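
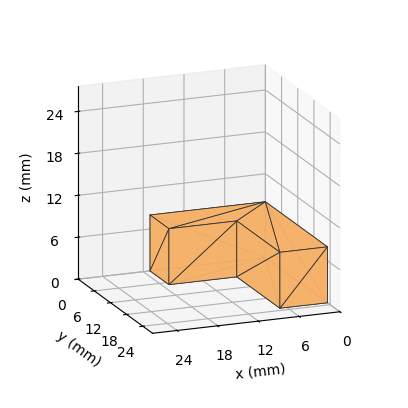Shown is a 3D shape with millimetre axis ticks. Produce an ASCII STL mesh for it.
Reading the render: the shape is an L-shaped prism: outer 17 × 23 mm, arm thicknesses ≈ 7 mm (horizontal) and 7 mm (vertical), extruded 8 mm in z (dimensions read to the nearest mm from the axis ticks). For the STL, each face is triangulated and given an outward normal.

solid part
  facet normal 0.0000 0.0000 -1.0000
    outer loop
      vertex 17.00 7.00 0.00
      vertex 17.00 0.00 0.00
      vertex 0.00 0.00 0.00
    endloop
  endfacet
  facet normal 0.0000 0.0000 -1.0000
    outer loop
      vertex 7.00 7.00 0.00
      vertex 17.00 7.00 0.00
      vertex 0.00 0.00 0.00
    endloop
  endfacet
  facet normal 0.0000 0.0000 -1.0000
    outer loop
      vertex 7.00 23.00 0.00
      vertex 7.00 7.00 0.00
      vertex 0.00 0.00 0.00
    endloop
  endfacet
  facet normal 0.0000 0.0000 -1.0000
    outer loop
      vertex 0.00 23.00 0.00
      vertex 7.00 23.00 0.00
      vertex 0.00 0.00 0.00
    endloop
  endfacet
  facet normal 0.0000 0.0000 1.0000
    outer loop
      vertex 0.00 0.00 8.00
      vertex 17.00 0.00 8.00
      vertex 17.00 7.00 8.00
    endloop
  endfacet
  facet normal 0.0000 0.0000 1.0000
    outer loop
      vertex 0.00 0.00 8.00
      vertex 17.00 7.00 8.00
      vertex 7.00 7.00 8.00
    endloop
  endfacet
  facet normal 0.0000 0.0000 1.0000
    outer loop
      vertex 0.00 0.00 8.00
      vertex 7.00 7.00 8.00
      vertex 7.00 23.00 8.00
    endloop
  endfacet
  facet normal 0.0000 0.0000 1.0000
    outer loop
      vertex 0.00 0.00 8.00
      vertex 7.00 23.00 8.00
      vertex 0.00 23.00 8.00
    endloop
  endfacet
  facet normal 0.0000 -1.0000 0.0000
    outer loop
      vertex 0.00 0.00 0.00
      vertex 17.00 0.00 0.00
      vertex 17.00 0.00 8.00
    endloop
  endfacet
  facet normal 0.0000 -1.0000 0.0000
    outer loop
      vertex 0.00 0.00 0.00
      vertex 17.00 0.00 8.00
      vertex 0.00 0.00 8.00
    endloop
  endfacet
  facet normal 1.0000 0.0000 0.0000
    outer loop
      vertex 17.00 0.00 0.00
      vertex 17.00 7.00 0.00
      vertex 17.00 7.00 8.00
    endloop
  endfacet
  facet normal 1.0000 0.0000 0.0000
    outer loop
      vertex 17.00 0.00 0.00
      vertex 17.00 7.00 8.00
      vertex 17.00 0.00 8.00
    endloop
  endfacet
  facet normal 0.0000 1.0000 0.0000
    outer loop
      vertex 17.00 7.00 0.00
      vertex 7.00 7.00 0.00
      vertex 7.00 7.00 8.00
    endloop
  endfacet
  facet normal 0.0000 1.0000 0.0000
    outer loop
      vertex 17.00 7.00 0.00
      vertex 7.00 7.00 8.00
      vertex 17.00 7.00 8.00
    endloop
  endfacet
  facet normal 1.0000 0.0000 0.0000
    outer loop
      vertex 7.00 7.00 0.00
      vertex 7.00 23.00 0.00
      vertex 7.00 23.00 8.00
    endloop
  endfacet
  facet normal 1.0000 0.0000 0.0000
    outer loop
      vertex 7.00 7.00 0.00
      vertex 7.00 23.00 8.00
      vertex 7.00 7.00 8.00
    endloop
  endfacet
  facet normal 0.0000 1.0000 0.0000
    outer loop
      vertex 7.00 23.00 0.00
      vertex 0.00 23.00 0.00
      vertex 0.00 23.00 8.00
    endloop
  endfacet
  facet normal 0.0000 1.0000 0.0000
    outer loop
      vertex 7.00 23.00 0.00
      vertex 0.00 23.00 8.00
      vertex 7.00 23.00 8.00
    endloop
  endfacet
  facet normal -1.0000 0.0000 0.0000
    outer loop
      vertex 0.00 23.00 0.00
      vertex 0.00 0.00 0.00
      vertex 0.00 0.00 8.00
    endloop
  endfacet
  facet normal -1.0000 0.0000 0.0000
    outer loop
      vertex 0.00 23.00 0.00
      vertex 0.00 0.00 8.00
      vertex 0.00 23.00 8.00
    endloop
  endfacet
endsolid part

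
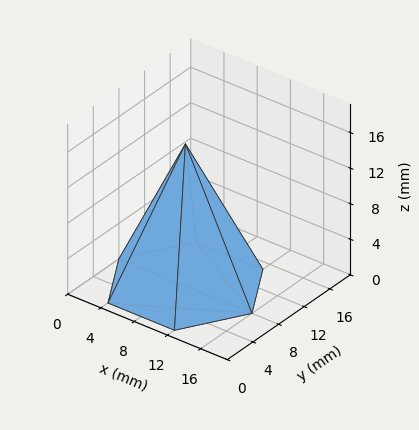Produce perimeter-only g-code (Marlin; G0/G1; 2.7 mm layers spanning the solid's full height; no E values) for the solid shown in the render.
Reading the render: the shape is a regular 6-sided pyramid, base circumscribed radius ≈ 8 mm, apex at z ≈ 16 mm (dimensions read to the nearest mm from the axis ticks). For the g-code, the solid's height is divided into equal slices at the stated Δz and each level perimeter traced with G1 moves after a G0 lift.

; perimeter-only toolpath
G21 ; units = mm
G90 ; absolute positioning
G28 ; home
; layer 1
G0 Z2.7
G0 X14.7 Y8.0
G1 X11.3 Y13.8
G1 X4.7 Y13.8
G1 X1.3 Y8.0
G1 X4.7 Y2.2
G1 X11.3 Y2.2
G1 X14.7 Y8.0
; layer 2
G0 Z5.3
G0 X13.3 Y8.0
G1 X10.7 Y12.6
G1 X5.3 Y12.6
G1 X2.7 Y8.0
G1 X5.3 Y3.4
G1 X10.7 Y3.4
G1 X13.3 Y8.0
; layer 3
G0 Z8.0
G0 X12.0 Y8.0
G1 X10.0 Y11.4
G1 X6.0 Y11.4
G1 X4.0 Y8.0
G1 X6.0 Y4.5
G1 X10.0 Y4.5
G1 X12.0 Y8.0
; layer 4
G0 Z10.7
G0 X10.7 Y8.0
G1 X9.3 Y10.3
G1 X6.7 Y10.3
G1 X5.3 Y8.0
G1 X6.7 Y5.7
G1 X9.3 Y5.7
G1 X10.7 Y8.0
; layer 5
G0 Z13.3
G0 X9.3 Y8.0
G1 X8.7 Y9.2
G1 X7.3 Y9.2
G1 X6.7 Y8.0
G1 X7.3 Y6.8
G1 X8.7 Y6.8
G1 X9.3 Y8.0
M2 ; end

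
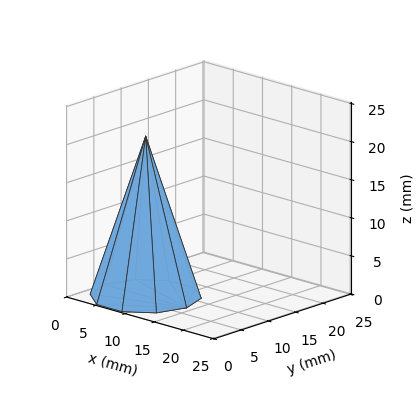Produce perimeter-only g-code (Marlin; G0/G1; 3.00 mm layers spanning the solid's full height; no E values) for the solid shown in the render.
Reading the render: the shape is a regular 10-sided pyramid, base circumscribed radius ≈ 7 mm, apex at z ≈ 21 mm (dimensions read to the nearest mm from the axis ticks). For the g-code, the solid's height is divided into equal slices at the stated Δz and each level perimeter traced with G1 moves after a G0 lift.

; perimeter-only toolpath
G21 ; units = mm
G90 ; absolute positioning
G28 ; home
; layer 1
G0 Z3.00
G0 X13.00 Y7.00
G1 X11.85 Y10.52
G1 X8.85 Y12.71
G1 X5.15 Y12.71
G1 X2.15 Y10.52
G1 X1.00 Y7.00
G1 X2.15 Y3.48
G1 X5.15 Y1.29
G1 X8.85 Y1.29
G1 X11.85 Y3.48
G1 X13.00 Y7.00
; layer 2
G0 Z6.00
G0 X12.00 Y7.00
G1 X11.04 Y9.94
G1 X8.54 Y11.76
G1 X5.46 Y11.76
G1 X2.96 Y9.94
G1 X2.00 Y7.00
G1 X2.96 Y4.06
G1 X5.46 Y2.24
G1 X8.54 Y2.24
G1 X11.04 Y4.06
G1 X12.00 Y7.00
; layer 3
G0 Z9.00
G0 X11.00 Y7.00
G1 X10.23 Y9.35
G1 X8.23 Y10.81
G1 X5.77 Y10.81
G1 X3.77 Y9.35
G1 X3.00 Y7.00
G1 X3.77 Y4.65
G1 X5.77 Y3.19
G1 X8.23 Y3.19
G1 X10.23 Y4.65
G1 X11.00 Y7.00
; layer 4
G0 Z12.00
G0 X10.00 Y7.00
G1 X9.43 Y8.76
G1 X7.93 Y9.85
G1 X6.07 Y9.85
G1 X4.57 Y8.76
G1 X4.00 Y7.00
G1 X4.57 Y5.24
G1 X6.07 Y4.15
G1 X7.93 Y4.15
G1 X9.43 Y5.24
G1 X10.00 Y7.00
; layer 5
G0 Z15.00
G0 X9.00 Y7.00
G1 X8.62 Y8.17
G1 X7.62 Y8.90
G1 X6.38 Y8.90
G1 X5.38 Y8.17
G1 X5.00 Y7.00
G1 X5.38 Y5.83
G1 X6.38 Y5.10
G1 X7.62 Y5.10
G1 X8.62 Y5.83
G1 X9.00 Y7.00
; layer 6
G0 Z18.00
G0 X8.00 Y7.00
G1 X7.81 Y7.59
G1 X7.31 Y7.95
G1 X6.69 Y7.95
G1 X6.19 Y7.59
G1 X6.00 Y7.00
G1 X6.19 Y6.41
G1 X6.69 Y6.05
G1 X7.31 Y6.05
G1 X7.81 Y6.41
G1 X8.00 Y7.00
M2 ; end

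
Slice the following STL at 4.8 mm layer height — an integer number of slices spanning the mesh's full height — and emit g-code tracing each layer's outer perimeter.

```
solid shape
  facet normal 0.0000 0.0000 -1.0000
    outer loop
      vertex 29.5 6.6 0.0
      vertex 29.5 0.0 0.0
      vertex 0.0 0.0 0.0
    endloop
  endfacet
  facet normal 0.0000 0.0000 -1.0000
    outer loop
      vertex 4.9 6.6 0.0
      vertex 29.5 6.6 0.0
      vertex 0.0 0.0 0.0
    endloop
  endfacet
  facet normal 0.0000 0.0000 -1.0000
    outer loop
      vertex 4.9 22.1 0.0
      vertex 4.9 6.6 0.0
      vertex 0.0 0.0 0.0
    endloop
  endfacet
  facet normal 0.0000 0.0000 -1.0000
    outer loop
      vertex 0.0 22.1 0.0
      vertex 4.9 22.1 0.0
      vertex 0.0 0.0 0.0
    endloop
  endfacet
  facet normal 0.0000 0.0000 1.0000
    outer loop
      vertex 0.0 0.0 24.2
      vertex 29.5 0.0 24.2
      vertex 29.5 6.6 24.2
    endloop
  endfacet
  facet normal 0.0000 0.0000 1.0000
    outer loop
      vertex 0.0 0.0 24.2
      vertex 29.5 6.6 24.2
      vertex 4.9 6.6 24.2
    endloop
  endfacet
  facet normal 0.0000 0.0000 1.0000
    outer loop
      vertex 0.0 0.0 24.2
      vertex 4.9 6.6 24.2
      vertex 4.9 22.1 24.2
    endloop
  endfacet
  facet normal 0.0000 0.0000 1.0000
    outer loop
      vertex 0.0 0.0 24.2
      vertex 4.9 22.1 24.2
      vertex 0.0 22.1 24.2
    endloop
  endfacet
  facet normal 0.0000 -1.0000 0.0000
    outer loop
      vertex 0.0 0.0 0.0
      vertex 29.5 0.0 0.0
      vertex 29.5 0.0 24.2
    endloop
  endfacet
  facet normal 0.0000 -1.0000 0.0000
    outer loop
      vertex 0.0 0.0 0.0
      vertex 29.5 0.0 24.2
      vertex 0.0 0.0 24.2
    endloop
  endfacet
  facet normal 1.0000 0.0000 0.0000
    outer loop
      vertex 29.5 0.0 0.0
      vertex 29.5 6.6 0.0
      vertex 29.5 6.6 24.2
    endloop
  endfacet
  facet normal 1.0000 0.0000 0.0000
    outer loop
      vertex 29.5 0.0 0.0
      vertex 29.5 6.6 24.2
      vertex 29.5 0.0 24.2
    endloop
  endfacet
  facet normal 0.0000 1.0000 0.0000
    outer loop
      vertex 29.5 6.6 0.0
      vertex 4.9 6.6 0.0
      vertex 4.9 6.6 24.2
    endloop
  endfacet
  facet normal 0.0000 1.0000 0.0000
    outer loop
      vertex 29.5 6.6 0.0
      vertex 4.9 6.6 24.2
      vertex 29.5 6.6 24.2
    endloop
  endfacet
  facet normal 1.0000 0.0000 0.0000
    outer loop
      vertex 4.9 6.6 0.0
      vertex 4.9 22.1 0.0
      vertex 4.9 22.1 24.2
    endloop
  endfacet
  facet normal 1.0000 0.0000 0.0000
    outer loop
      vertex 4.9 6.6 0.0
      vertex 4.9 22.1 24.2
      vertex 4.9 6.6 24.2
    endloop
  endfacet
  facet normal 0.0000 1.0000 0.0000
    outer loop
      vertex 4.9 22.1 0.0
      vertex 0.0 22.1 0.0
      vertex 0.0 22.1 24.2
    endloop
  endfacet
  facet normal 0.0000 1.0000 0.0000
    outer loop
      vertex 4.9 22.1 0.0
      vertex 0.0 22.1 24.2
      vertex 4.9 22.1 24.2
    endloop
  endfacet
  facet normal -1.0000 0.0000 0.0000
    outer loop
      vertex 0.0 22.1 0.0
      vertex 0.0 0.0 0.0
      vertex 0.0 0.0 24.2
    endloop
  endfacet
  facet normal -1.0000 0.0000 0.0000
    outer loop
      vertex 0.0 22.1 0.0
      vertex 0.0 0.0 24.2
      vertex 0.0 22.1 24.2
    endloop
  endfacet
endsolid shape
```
; perimeter-only toolpath
G21 ; units = mm
G90 ; absolute positioning
G28 ; home
; layer 1
G0 Z4.8
G0 X0.0 Y0.0
G1 X29.5 Y0.0
G1 X29.5 Y6.6
G1 X4.9 Y6.6
G1 X4.9 Y22.1
G1 X0.0 Y22.1
G1 X0.0 Y0.0
; layer 2
G0 Z9.7
G0 X0.0 Y0.0
G1 X29.5 Y0.0
G1 X29.5 Y6.6
G1 X4.9 Y6.6
G1 X4.9 Y22.1
G1 X0.0 Y22.1
G1 X0.0 Y0.0
; layer 3
G0 Z14.5
G0 X0.0 Y0.0
G1 X29.5 Y0.0
G1 X29.5 Y6.6
G1 X4.9 Y6.6
G1 X4.9 Y22.1
G1 X0.0 Y22.1
G1 X0.0 Y0.0
; layer 4
G0 Z19.4
G0 X0.0 Y0.0
G1 X29.5 Y0.0
G1 X29.5 Y6.6
G1 X4.9 Y6.6
G1 X4.9 Y22.1
G1 X0.0 Y22.1
G1 X0.0 Y0.0
; layer 5
G0 Z24.2
G0 X0.0 Y0.0
G1 X29.5 Y0.0
G1 X29.5 Y6.6
G1 X4.9 Y6.6
G1 X4.9 Y22.1
G1 X0.0 Y22.1
G1 X0.0 Y0.0
M2 ; end

The solid is an L-shaped prism: outer 29.5 × 22.1 mm, arm thicknesses ≈ 6.6 mm (horizontal) and 4.9 mm (vertical), extruded 24.2 mm in z. Slicing at Δz = 4.8 mm — 5 equal slices spanning the solid's height, so layer i sits at z = i·h/5 — gives 5 non-empty perimeters. Each is a 6-segment closed polygon; G0 lifts to the layer z and rapids to the start vertex, then G1 traces the edges.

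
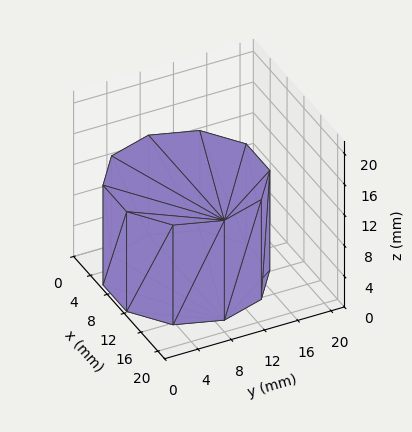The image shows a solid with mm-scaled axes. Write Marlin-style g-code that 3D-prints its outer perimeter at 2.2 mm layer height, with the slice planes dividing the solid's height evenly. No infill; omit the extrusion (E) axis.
Reading the render: the shape is a regular 10-sided prism (a cylinder approximated with 10 flat sides), circumscribed radius ≈ 9 mm, height ≈ 13 mm (dimensions read to the nearest mm from the axis ticks). For the g-code, the solid's height is divided into equal slices at the stated Δz and each level perimeter traced with G1 moves after a G0 lift.

; perimeter-only toolpath
G21 ; units = mm
G90 ; absolute positioning
G28 ; home
; layer 1
G0 Z2.2
G0 X18.0 Y9.0
G1 X16.3 Y14.3
G1 X11.8 Y17.6
G1 X6.2 Y17.6
G1 X1.7 Y14.3
G1 X0.0 Y9.0
G1 X1.7 Y3.7
G1 X6.2 Y0.4
G1 X11.8 Y0.4
G1 X16.3 Y3.7
G1 X18.0 Y9.0
; layer 2
G0 Z4.3
G0 X18.0 Y9.0
G1 X16.3 Y14.3
G1 X11.8 Y17.6
G1 X6.2 Y17.6
G1 X1.7 Y14.3
G1 X0.0 Y9.0
G1 X1.7 Y3.7
G1 X6.2 Y0.4
G1 X11.8 Y0.4
G1 X16.3 Y3.7
G1 X18.0 Y9.0
; layer 3
G0 Z6.5
G0 X18.0 Y9.0
G1 X16.3 Y14.3
G1 X11.8 Y17.6
G1 X6.2 Y17.6
G1 X1.7 Y14.3
G1 X0.0 Y9.0
G1 X1.7 Y3.7
G1 X6.2 Y0.4
G1 X11.8 Y0.4
G1 X16.3 Y3.7
G1 X18.0 Y9.0
; layer 4
G0 Z8.7
G0 X18.0 Y9.0
G1 X16.3 Y14.3
G1 X11.8 Y17.6
G1 X6.2 Y17.6
G1 X1.7 Y14.3
G1 X0.0 Y9.0
G1 X1.7 Y3.7
G1 X6.2 Y0.4
G1 X11.8 Y0.4
G1 X16.3 Y3.7
G1 X18.0 Y9.0
; layer 5
G0 Z10.8
G0 X18.0 Y9.0
G1 X16.3 Y14.3
G1 X11.8 Y17.6
G1 X6.2 Y17.6
G1 X1.7 Y14.3
G1 X0.0 Y9.0
G1 X1.7 Y3.7
G1 X6.2 Y0.4
G1 X11.8 Y0.4
G1 X16.3 Y3.7
G1 X18.0 Y9.0
; layer 6
G0 Z13.0
G0 X18.0 Y9.0
G1 X16.3 Y14.3
G1 X11.8 Y17.6
G1 X6.2 Y17.6
G1 X1.7 Y14.3
G1 X0.0 Y9.0
G1 X1.7 Y3.7
G1 X6.2 Y0.4
G1 X11.8 Y0.4
G1 X16.3 Y3.7
G1 X18.0 Y9.0
M2 ; end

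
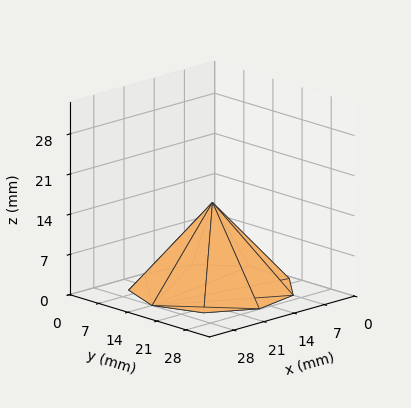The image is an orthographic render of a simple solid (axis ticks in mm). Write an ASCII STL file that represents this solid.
Reading the render: the shape is a regular 9-sided pyramid, base circumscribed radius ≈ 14 mm, apex at z ≈ 15 mm (dimensions read to the nearest mm from the axis ticks). For the STL, each face is triangulated and given an outward normal.

solid part
  facet normal 0.0000 0.0000 -1.0000
    outer loop
      vertex 16.431 27.787 0.000
      vertex 24.725 22.999 0.000
      vertex 28.000 14.000 0.000
    endloop
  endfacet
  facet normal 0.0000 0.0000 -1.0000
    outer loop
      vertex 7.000 26.124 0.000
      vertex 16.431 27.787 0.000
      vertex 28.000 14.000 0.000
    endloop
  endfacet
  facet normal 0.0000 0.0000 -1.0000
    outer loop
      vertex 0.844 18.788 0.000
      vertex 7.000 26.124 0.000
      vertex 28.000 14.000 0.000
    endloop
  endfacet
  facet normal 0.0000 0.0000 -1.0000
    outer loop
      vertex 0.844 9.212 0.000
      vertex 0.844 18.788 0.000
      vertex 28.000 14.000 0.000
    endloop
  endfacet
  facet normal 0.0000 0.0000 -1.0000
    outer loop
      vertex 7.000 1.876 0.000
      vertex 0.844 9.212 0.000
      vertex 28.000 14.000 0.000
    endloop
  endfacet
  facet normal 0.0000 0.0000 -1.0000
    outer loop
      vertex 16.431 0.213 0.000
      vertex 7.000 1.876 0.000
      vertex 28.000 14.000 0.000
    endloop
  endfacet
  facet normal 0.0000 0.0000 -1.0000
    outer loop
      vertex 24.725 5.001 0.000
      vertex 16.431 0.213 0.000
      vertex 28.000 14.000 0.000
    endloop
  endfacet
  facet normal 0.7065 0.2571 0.6594
    outer loop
      vertex 28.000 14.000 0.000
      vertex 24.725 22.999 0.000
      vertex 14.000 14.000 15.000
    endloop
  endfacet
  facet normal 0.3759 0.6511 0.6594
    outer loop
      vertex 24.725 22.999 0.000
      vertex 16.431 27.787 0.000
      vertex 14.000 14.000 15.000
    endloop
  endfacet
  facet normal -0.1306 0.7404 0.6594
    outer loop
      vertex 16.431 27.787 0.000
      vertex 7.000 26.124 0.000
      vertex 14.000 14.000 15.000
    endloop
  endfacet
  facet normal -0.5759 0.4833 0.6594
    outer loop
      vertex 7.000 26.124 0.000
      vertex 0.844 18.788 0.000
      vertex 14.000 14.000 15.000
    endloop
  endfacet
  facet normal -0.7518 0.0000 0.6594
    outer loop
      vertex 0.844 18.788 0.000
      vertex 0.844 9.212 0.000
      vertex 14.000 14.000 15.000
    endloop
  endfacet
  facet normal -0.5759 -0.4833 0.6594
    outer loop
      vertex 0.844 9.212 0.000
      vertex 7.000 1.876 0.000
      vertex 14.000 14.000 15.000
    endloop
  endfacet
  facet normal -0.1306 -0.7404 0.6594
    outer loop
      vertex 7.000 1.876 0.000
      vertex 16.431 0.213 0.000
      vertex 14.000 14.000 15.000
    endloop
  endfacet
  facet normal 0.3759 -0.6511 0.6594
    outer loop
      vertex 16.431 0.213 0.000
      vertex 24.725 5.001 0.000
      vertex 14.000 14.000 15.000
    endloop
  endfacet
  facet normal 0.7065 -0.2571 0.6594
    outer loop
      vertex 24.725 5.001 0.000
      vertex 28.000 14.000 0.000
      vertex 14.000 14.000 15.000
    endloop
  endfacet
endsolid part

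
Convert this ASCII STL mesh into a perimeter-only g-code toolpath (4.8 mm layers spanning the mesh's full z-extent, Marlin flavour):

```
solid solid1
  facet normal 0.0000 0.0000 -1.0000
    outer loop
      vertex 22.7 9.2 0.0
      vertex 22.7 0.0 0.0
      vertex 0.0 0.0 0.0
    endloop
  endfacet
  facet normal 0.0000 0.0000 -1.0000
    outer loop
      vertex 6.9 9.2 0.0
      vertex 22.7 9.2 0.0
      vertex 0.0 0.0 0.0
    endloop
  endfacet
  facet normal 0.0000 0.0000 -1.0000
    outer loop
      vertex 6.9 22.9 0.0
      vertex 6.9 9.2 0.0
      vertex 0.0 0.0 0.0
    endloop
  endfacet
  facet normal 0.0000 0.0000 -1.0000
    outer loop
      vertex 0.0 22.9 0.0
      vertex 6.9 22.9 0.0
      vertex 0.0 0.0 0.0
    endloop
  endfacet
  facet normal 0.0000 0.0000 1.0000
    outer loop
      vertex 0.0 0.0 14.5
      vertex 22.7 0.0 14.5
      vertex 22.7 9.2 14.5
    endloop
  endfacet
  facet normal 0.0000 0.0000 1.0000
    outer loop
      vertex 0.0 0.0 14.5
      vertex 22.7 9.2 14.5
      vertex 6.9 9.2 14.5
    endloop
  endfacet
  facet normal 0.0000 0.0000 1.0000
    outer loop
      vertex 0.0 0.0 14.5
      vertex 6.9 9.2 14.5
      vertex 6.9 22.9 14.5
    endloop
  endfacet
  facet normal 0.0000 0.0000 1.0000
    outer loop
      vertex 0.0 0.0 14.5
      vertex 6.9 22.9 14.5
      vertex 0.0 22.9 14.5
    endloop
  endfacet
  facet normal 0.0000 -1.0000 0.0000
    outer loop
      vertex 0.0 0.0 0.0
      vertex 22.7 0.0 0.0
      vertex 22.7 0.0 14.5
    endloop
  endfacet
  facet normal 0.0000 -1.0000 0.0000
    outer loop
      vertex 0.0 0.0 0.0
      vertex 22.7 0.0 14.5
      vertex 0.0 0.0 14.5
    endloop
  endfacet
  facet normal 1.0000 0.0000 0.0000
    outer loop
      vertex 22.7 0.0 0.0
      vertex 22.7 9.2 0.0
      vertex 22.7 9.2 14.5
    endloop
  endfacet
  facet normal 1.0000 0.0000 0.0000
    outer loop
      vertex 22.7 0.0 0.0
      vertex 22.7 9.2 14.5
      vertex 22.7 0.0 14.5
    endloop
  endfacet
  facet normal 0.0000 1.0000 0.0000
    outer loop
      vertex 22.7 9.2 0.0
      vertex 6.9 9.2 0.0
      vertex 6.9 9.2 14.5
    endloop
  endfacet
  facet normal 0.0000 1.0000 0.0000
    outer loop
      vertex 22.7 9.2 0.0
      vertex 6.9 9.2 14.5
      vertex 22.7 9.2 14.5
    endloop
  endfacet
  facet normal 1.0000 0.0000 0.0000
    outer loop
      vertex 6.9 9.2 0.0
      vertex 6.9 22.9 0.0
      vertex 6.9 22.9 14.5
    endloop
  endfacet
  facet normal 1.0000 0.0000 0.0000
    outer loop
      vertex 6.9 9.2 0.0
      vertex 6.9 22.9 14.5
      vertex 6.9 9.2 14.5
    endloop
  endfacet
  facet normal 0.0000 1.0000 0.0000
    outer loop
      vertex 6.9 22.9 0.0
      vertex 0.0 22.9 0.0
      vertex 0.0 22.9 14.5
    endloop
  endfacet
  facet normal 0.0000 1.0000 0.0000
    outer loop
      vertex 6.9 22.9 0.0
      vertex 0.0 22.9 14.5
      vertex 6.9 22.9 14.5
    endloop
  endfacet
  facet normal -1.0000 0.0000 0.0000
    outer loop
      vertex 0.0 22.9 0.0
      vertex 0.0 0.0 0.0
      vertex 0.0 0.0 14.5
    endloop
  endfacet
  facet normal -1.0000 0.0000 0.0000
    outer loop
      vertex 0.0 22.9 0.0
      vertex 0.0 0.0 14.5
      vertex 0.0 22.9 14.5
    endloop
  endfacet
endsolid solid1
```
; perimeter-only toolpath
G21 ; units = mm
G90 ; absolute positioning
G28 ; home
; layer 1
G0 Z4.8
G0 X0.0 Y0.0
G1 X22.7 Y0.0
G1 X22.7 Y9.2
G1 X6.9 Y9.2
G1 X6.9 Y22.9
G1 X0.0 Y22.9
G1 X0.0 Y0.0
; layer 2
G0 Z9.7
G0 X0.0 Y0.0
G1 X22.7 Y0.0
G1 X22.7 Y9.2
G1 X6.9 Y9.2
G1 X6.9 Y22.9
G1 X0.0 Y22.9
G1 X0.0 Y0.0
; layer 3
G0 Z14.5
G0 X0.0 Y0.0
G1 X22.7 Y0.0
G1 X22.7 Y9.2
G1 X6.9 Y9.2
G1 X6.9 Y22.9
G1 X0.0 Y22.9
G1 X0.0 Y0.0
M2 ; end

The solid is an L-shaped prism: outer 22.7 × 22.9 mm, arm thicknesses ≈ 9.2 mm (horizontal) and 6.9 mm (vertical), extruded 14.5 mm in z. Slicing at Δz = 4.8 mm — 3 equal slices spanning the solid's height, so layer i sits at z = i·h/3 — gives 3 non-empty perimeters. Each is a 6-segment closed polygon; G0 lifts to the layer z and rapids to the start vertex, then G1 traces the edges.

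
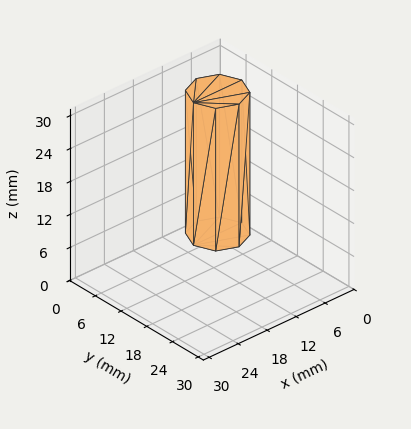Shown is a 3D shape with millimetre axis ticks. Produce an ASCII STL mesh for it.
Reading the render: the shape is a regular 8-sided prism (a cylinder approximated with 8 flat sides), circumscribed radius ≈ 5 mm, height ≈ 26 mm (dimensions read to the nearest mm from the axis ticks). For the STL, each face is triangulated and given an outward normal.

solid part
  facet normal 0.0000 0.0000 -1.0000
    outer loop
      vertex 5.000 10.000 0.000
      vertex 8.536 8.536 0.000
      vertex 10.000 5.000 0.000
    endloop
  endfacet
  facet normal 0.0000 0.0000 -1.0000
    outer loop
      vertex 1.464 8.536 0.000
      vertex 5.000 10.000 0.000
      vertex 10.000 5.000 0.000
    endloop
  endfacet
  facet normal 0.0000 0.0000 -1.0000
    outer loop
      vertex 0.000 5.000 0.000
      vertex 1.464 8.536 0.000
      vertex 10.000 5.000 0.000
    endloop
  endfacet
  facet normal 0.0000 0.0000 -1.0000
    outer loop
      vertex 1.464 1.464 0.000
      vertex 0.000 5.000 0.000
      vertex 10.000 5.000 0.000
    endloop
  endfacet
  facet normal 0.0000 0.0000 -1.0000
    outer loop
      vertex 5.000 0.000 0.000
      vertex 1.464 1.464 0.000
      vertex 10.000 5.000 0.000
    endloop
  endfacet
  facet normal 0.0000 0.0000 -1.0000
    outer loop
      vertex 8.536 1.464 0.000
      vertex 5.000 0.000 0.000
      vertex 10.000 5.000 0.000
    endloop
  endfacet
  facet normal 0.0000 0.0000 1.0000
    outer loop
      vertex 10.000 5.000 26.000
      vertex 8.536 8.536 26.000
      vertex 5.000 10.000 26.000
    endloop
  endfacet
  facet normal 0.0000 0.0000 1.0000
    outer loop
      vertex 10.000 5.000 26.000
      vertex 5.000 10.000 26.000
      vertex 1.464 8.536 26.000
    endloop
  endfacet
  facet normal 0.0000 0.0000 1.0000
    outer loop
      vertex 10.000 5.000 26.000
      vertex 1.464 8.536 26.000
      vertex 0.000 5.000 26.000
    endloop
  endfacet
  facet normal 0.0000 0.0000 1.0000
    outer loop
      vertex 10.000 5.000 26.000
      vertex 0.000 5.000 26.000
      vertex 1.464 1.464 26.000
    endloop
  endfacet
  facet normal 0.0000 0.0000 1.0000
    outer loop
      vertex 10.000 5.000 26.000
      vertex 1.464 1.464 26.000
      vertex 5.000 0.000 26.000
    endloop
  endfacet
  facet normal 0.0000 0.0000 1.0000
    outer loop
      vertex 10.000 5.000 26.000
      vertex 5.000 0.000 26.000
      vertex 8.536 1.464 26.000
    endloop
  endfacet
  facet normal 0.9239 0.3825 0.0000
    outer loop
      vertex 10.000 5.000 0.000
      vertex 8.536 8.536 0.000
      vertex 8.536 8.536 26.000
    endloop
  endfacet
  facet normal 0.9239 0.3825 0.0000
    outer loop
      vertex 10.000 5.000 0.000
      vertex 8.536 8.536 26.000
      vertex 10.000 5.000 26.000
    endloop
  endfacet
  facet normal 0.3825 0.9239 0.0000
    outer loop
      vertex 8.536 8.536 0.000
      vertex 5.000 10.000 0.000
      vertex 5.000 10.000 26.000
    endloop
  endfacet
  facet normal 0.3825 0.9239 0.0000
    outer loop
      vertex 8.536 8.536 0.000
      vertex 5.000 10.000 26.000
      vertex 8.536 8.536 26.000
    endloop
  endfacet
  facet normal -0.3825 0.9239 0.0000
    outer loop
      vertex 5.000 10.000 0.000
      vertex 1.464 8.536 0.000
      vertex 1.464 8.536 26.000
    endloop
  endfacet
  facet normal -0.3825 0.9239 0.0000
    outer loop
      vertex 5.000 10.000 0.000
      vertex 1.464 8.536 26.000
      vertex 5.000 10.000 26.000
    endloop
  endfacet
  facet normal -0.9239 0.3825 0.0000
    outer loop
      vertex 1.464 8.536 0.000
      vertex 0.000 5.000 0.000
      vertex 0.000 5.000 26.000
    endloop
  endfacet
  facet normal -0.9239 0.3825 0.0000
    outer loop
      vertex 1.464 8.536 0.000
      vertex 0.000 5.000 26.000
      vertex 1.464 8.536 26.000
    endloop
  endfacet
  facet normal -0.9239 -0.3825 0.0000
    outer loop
      vertex 0.000 5.000 0.000
      vertex 1.464 1.464 0.000
      vertex 1.464 1.464 26.000
    endloop
  endfacet
  facet normal -0.9239 -0.3825 0.0000
    outer loop
      vertex 0.000 5.000 0.000
      vertex 1.464 1.464 26.000
      vertex 0.000 5.000 26.000
    endloop
  endfacet
  facet normal -0.3825 -0.9239 0.0000
    outer loop
      vertex 1.464 1.464 0.000
      vertex 5.000 0.000 0.000
      vertex 5.000 0.000 26.000
    endloop
  endfacet
  facet normal -0.3825 -0.9239 0.0000
    outer loop
      vertex 1.464 1.464 0.000
      vertex 5.000 0.000 26.000
      vertex 1.464 1.464 26.000
    endloop
  endfacet
  facet normal 0.3825 -0.9239 0.0000
    outer loop
      vertex 5.000 0.000 0.000
      vertex 8.536 1.464 0.000
      vertex 8.536 1.464 26.000
    endloop
  endfacet
  facet normal 0.3825 -0.9239 0.0000
    outer loop
      vertex 5.000 0.000 0.000
      vertex 8.536 1.464 26.000
      vertex 5.000 0.000 26.000
    endloop
  endfacet
  facet normal 0.9239 -0.3825 0.0000
    outer loop
      vertex 8.536 1.464 0.000
      vertex 10.000 5.000 0.000
      vertex 10.000 5.000 26.000
    endloop
  endfacet
  facet normal 0.9239 -0.3825 0.0000
    outer loop
      vertex 8.536 1.464 0.000
      vertex 10.000 5.000 26.000
      vertex 8.536 1.464 26.000
    endloop
  endfacet
endsolid part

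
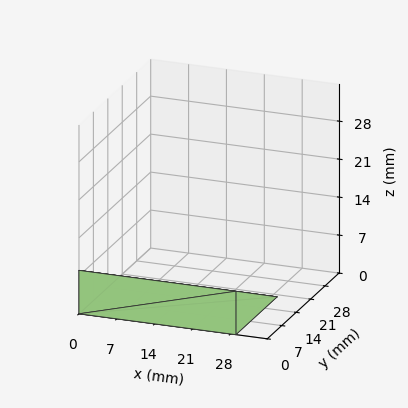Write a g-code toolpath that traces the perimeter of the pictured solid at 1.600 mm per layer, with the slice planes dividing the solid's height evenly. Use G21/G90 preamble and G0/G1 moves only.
Reading the render: the shape is a wedge (ramp): 29 × 20 mm base, rising to 8 mm along the y=0 edge and sloping linearly to z=0 at y=20 (dimensions read to the nearest mm from the axis ticks). For the g-code, the solid's height is divided into equal slices at the stated Δz and each level perimeter traced with G1 moves after a G0 lift.

; perimeter-only toolpath
G21 ; units = mm
G90 ; absolute positioning
G28 ; home
; layer 1
G0 Z1.600
G0 X0.000 Y0.000
G1 X29.000 Y0.000
G1 X29.000 Y16.000
G1 X0.000 Y16.000
G1 X0.000 Y0.000
; layer 2
G0 Z3.200
G0 X0.000 Y0.000
G1 X29.000 Y0.000
G1 X29.000 Y12.000
G1 X0.000 Y12.000
G1 X0.000 Y0.000
; layer 3
G0 Z4.800
G0 X0.000 Y0.000
G1 X29.000 Y0.000
G1 X29.000 Y8.000
G1 X0.000 Y8.000
G1 X0.000 Y0.000
; layer 4
G0 Z6.400
G0 X0.000 Y0.000
G1 X29.000 Y0.000
G1 X29.000 Y4.000
G1 X0.000 Y4.000
G1 X0.000 Y0.000
M2 ; end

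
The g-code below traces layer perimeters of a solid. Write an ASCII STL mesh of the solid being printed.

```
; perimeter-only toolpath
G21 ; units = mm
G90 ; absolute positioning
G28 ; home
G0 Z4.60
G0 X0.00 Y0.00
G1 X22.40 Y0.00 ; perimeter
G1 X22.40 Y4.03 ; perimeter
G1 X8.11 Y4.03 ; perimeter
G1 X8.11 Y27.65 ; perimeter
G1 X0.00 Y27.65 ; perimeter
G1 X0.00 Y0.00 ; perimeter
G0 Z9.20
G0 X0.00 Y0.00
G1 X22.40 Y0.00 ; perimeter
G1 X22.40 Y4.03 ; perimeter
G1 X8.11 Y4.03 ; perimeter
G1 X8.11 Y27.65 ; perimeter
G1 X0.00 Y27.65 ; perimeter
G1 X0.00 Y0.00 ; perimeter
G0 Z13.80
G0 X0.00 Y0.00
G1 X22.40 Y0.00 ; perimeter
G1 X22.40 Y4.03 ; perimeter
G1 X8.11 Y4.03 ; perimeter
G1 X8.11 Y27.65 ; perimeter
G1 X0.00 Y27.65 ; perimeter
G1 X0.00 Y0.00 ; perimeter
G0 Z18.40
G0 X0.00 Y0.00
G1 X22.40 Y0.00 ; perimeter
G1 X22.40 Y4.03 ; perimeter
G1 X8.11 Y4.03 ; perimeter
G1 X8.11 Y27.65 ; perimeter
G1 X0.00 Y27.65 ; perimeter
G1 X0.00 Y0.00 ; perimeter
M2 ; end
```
solid part
  facet normal 0.0000 0.0000 -1.0000
    outer loop
      vertex 22.40 4.03 0.00
      vertex 22.40 0.00 0.00
      vertex 0.00 0.00 0.00
    endloop
  endfacet
  facet normal 0.0000 0.0000 -1.0000
    outer loop
      vertex 8.11 4.03 0.00
      vertex 22.40 4.03 0.00
      vertex 0.00 0.00 0.00
    endloop
  endfacet
  facet normal 0.0000 0.0000 -1.0000
    outer loop
      vertex 8.11 27.65 0.00
      vertex 8.11 4.03 0.00
      vertex 0.00 0.00 0.00
    endloop
  endfacet
  facet normal 0.0000 0.0000 -1.0000
    outer loop
      vertex 0.00 27.65 0.00
      vertex 8.11 27.65 0.00
      vertex 0.00 0.00 0.00
    endloop
  endfacet
  facet normal 0.0000 0.0000 1.0000
    outer loop
      vertex 0.00 0.00 18.40
      vertex 22.40 0.00 18.40
      vertex 22.40 4.03 18.40
    endloop
  endfacet
  facet normal 0.0000 0.0000 1.0000
    outer loop
      vertex 0.00 0.00 18.40
      vertex 22.40 4.03 18.40
      vertex 8.11 4.03 18.40
    endloop
  endfacet
  facet normal 0.0000 0.0000 1.0000
    outer loop
      vertex 0.00 0.00 18.40
      vertex 8.11 4.03 18.40
      vertex 8.11 27.65 18.40
    endloop
  endfacet
  facet normal 0.0000 0.0000 1.0000
    outer loop
      vertex 0.00 0.00 18.40
      vertex 8.11 27.65 18.40
      vertex 0.00 27.65 18.40
    endloop
  endfacet
  facet normal 0.0000 -1.0000 0.0000
    outer loop
      vertex 0.00 0.00 0.00
      vertex 22.40 0.00 0.00
      vertex 22.40 0.00 18.40
    endloop
  endfacet
  facet normal 0.0000 -1.0000 0.0000
    outer loop
      vertex 0.00 0.00 0.00
      vertex 22.40 0.00 18.40
      vertex 0.00 0.00 18.40
    endloop
  endfacet
  facet normal 1.0000 0.0000 0.0000
    outer loop
      vertex 22.40 0.00 0.00
      vertex 22.40 4.03 0.00
      vertex 22.40 4.03 18.40
    endloop
  endfacet
  facet normal 1.0000 0.0000 0.0000
    outer loop
      vertex 22.40 0.00 0.00
      vertex 22.40 4.03 18.40
      vertex 22.40 0.00 18.40
    endloop
  endfacet
  facet normal 0.0000 1.0000 0.0000
    outer loop
      vertex 22.40 4.03 0.00
      vertex 8.11 4.03 0.00
      vertex 8.11 4.03 18.40
    endloop
  endfacet
  facet normal 0.0000 1.0000 0.0000
    outer loop
      vertex 22.40 4.03 0.00
      vertex 8.11 4.03 18.40
      vertex 22.40 4.03 18.40
    endloop
  endfacet
  facet normal 1.0000 0.0000 0.0000
    outer loop
      vertex 8.11 4.03 0.00
      vertex 8.11 27.65 0.00
      vertex 8.11 27.65 18.40
    endloop
  endfacet
  facet normal 1.0000 0.0000 0.0000
    outer loop
      vertex 8.11 4.03 0.00
      vertex 8.11 27.65 18.40
      vertex 8.11 4.03 18.40
    endloop
  endfacet
  facet normal 0.0000 1.0000 0.0000
    outer loop
      vertex 8.11 27.65 0.00
      vertex 0.00 27.65 0.00
      vertex 0.00 27.65 18.40
    endloop
  endfacet
  facet normal 0.0000 1.0000 0.0000
    outer loop
      vertex 8.11 27.65 0.00
      vertex 0.00 27.65 18.40
      vertex 8.11 27.65 18.40
    endloop
  endfacet
  facet normal -1.0000 0.0000 0.0000
    outer loop
      vertex 0.00 27.65 0.00
      vertex 0.00 0.00 0.00
      vertex 0.00 0.00 18.40
    endloop
  endfacet
  facet normal -1.0000 0.0000 0.0000
    outer loop
      vertex 0.00 27.65 0.00
      vertex 0.00 0.00 18.40
      vertex 0.00 27.65 18.40
    endloop
  endfacet
endsolid part

The G0 Z moves step by Δz≈4.60 mm. Every layer's G1 loop is the same polygon, so the solid is a straight extrusion of it from z=0 to z≈18.4. Closing with flat bottom and top caps and triangulating gives 20 facets — an L-shaped prism: outer 22.4 × 27.6 mm, arm thicknesses ≈ 4.03 mm (horizontal) and 8.11 mm (vertical), extruded 18.4 mm in z.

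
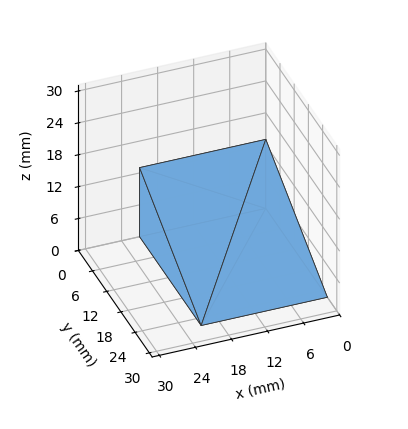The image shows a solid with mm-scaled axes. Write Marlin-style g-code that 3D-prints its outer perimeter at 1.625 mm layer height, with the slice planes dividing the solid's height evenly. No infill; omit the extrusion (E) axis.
Reading the render: the shape is a wedge (ramp): 21 × 26 mm base, rising to 13 mm along the y=0 edge and sloping linearly to z=0 at y=26 (dimensions read to the nearest mm from the axis ticks). For the g-code, the solid's height is divided into equal slices at the stated Δz and each level perimeter traced with G1 moves after a G0 lift.

; perimeter-only toolpath
G21 ; units = mm
G90 ; absolute positioning
G28 ; home
; layer 1
G0 Z1.625
G0 X0.000 Y0.000
G1 X21.000 Y0.000
G1 X21.000 Y22.750
G1 X0.000 Y22.750
G1 X0.000 Y0.000
; layer 2
G0 Z3.250
G0 X0.000 Y0.000
G1 X21.000 Y0.000
G1 X21.000 Y19.500
G1 X0.000 Y19.500
G1 X0.000 Y0.000
; layer 3
G0 Z4.875
G0 X0.000 Y0.000
G1 X21.000 Y0.000
G1 X21.000 Y16.250
G1 X0.000 Y16.250
G1 X0.000 Y0.000
; layer 4
G0 Z6.500
G0 X0.000 Y0.000
G1 X21.000 Y0.000
G1 X21.000 Y13.000
G1 X0.000 Y13.000
G1 X0.000 Y0.000
; layer 5
G0 Z8.125
G0 X0.000 Y0.000
G1 X21.000 Y0.000
G1 X21.000 Y9.750
G1 X0.000 Y9.750
G1 X0.000 Y0.000
; layer 6
G0 Z9.750
G0 X0.000 Y0.000
G1 X21.000 Y0.000
G1 X21.000 Y6.500
G1 X0.000 Y6.500
G1 X0.000 Y0.000
; layer 7
G0 Z11.375
G0 X0.000 Y0.000
G1 X21.000 Y0.000
G1 X21.000 Y3.250
G1 X0.000 Y3.250
G1 X0.000 Y0.000
M2 ; end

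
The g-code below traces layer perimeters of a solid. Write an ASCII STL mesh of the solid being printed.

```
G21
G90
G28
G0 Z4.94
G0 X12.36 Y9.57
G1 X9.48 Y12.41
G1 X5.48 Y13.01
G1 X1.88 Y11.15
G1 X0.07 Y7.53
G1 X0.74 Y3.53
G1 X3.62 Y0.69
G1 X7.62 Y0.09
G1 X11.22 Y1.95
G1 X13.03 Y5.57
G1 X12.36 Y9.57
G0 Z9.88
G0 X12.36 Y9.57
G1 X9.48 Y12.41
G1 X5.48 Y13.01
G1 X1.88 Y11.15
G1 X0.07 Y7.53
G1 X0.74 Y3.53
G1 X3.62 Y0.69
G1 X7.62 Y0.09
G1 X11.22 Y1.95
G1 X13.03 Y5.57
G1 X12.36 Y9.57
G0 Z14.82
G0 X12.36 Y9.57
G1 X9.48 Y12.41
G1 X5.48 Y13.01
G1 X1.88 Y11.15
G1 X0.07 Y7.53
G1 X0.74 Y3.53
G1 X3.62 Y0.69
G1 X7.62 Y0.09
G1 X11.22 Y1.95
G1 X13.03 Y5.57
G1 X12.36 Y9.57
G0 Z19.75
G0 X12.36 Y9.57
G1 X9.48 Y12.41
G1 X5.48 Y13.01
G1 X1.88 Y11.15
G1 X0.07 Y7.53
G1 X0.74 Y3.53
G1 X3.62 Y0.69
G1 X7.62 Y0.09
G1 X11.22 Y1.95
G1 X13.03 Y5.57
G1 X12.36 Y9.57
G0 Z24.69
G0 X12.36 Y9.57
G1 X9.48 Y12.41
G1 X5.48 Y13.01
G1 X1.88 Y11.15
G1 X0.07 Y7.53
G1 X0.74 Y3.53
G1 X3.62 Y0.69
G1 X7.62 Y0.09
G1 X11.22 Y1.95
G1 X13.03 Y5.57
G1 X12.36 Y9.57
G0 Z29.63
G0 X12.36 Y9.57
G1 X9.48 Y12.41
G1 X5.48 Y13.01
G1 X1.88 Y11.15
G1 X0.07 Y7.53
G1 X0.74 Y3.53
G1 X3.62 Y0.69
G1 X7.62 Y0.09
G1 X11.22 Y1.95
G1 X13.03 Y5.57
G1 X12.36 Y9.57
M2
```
solid part
  facet normal 0.0000 0.0000 -1.0000
    outer loop
      vertex 5.48 13.01 0.00
      vertex 9.48 12.41 0.00
      vertex 12.36 9.57 0.00
    endloop
  endfacet
  facet normal 0.0000 0.0000 -1.0000
    outer loop
      vertex 1.88 11.15 0.00
      vertex 5.48 13.01 0.00
      vertex 12.36 9.57 0.00
    endloop
  endfacet
  facet normal 0.0000 0.0000 -1.0000
    outer loop
      vertex 0.07 7.53 0.00
      vertex 1.88 11.15 0.00
      vertex 12.36 9.57 0.00
    endloop
  endfacet
  facet normal 0.0000 0.0000 -1.0000
    outer loop
      vertex 0.74 3.53 0.00
      vertex 0.07 7.53 0.00
      vertex 12.36 9.57 0.00
    endloop
  endfacet
  facet normal 0.0000 0.0000 -1.0000
    outer loop
      vertex 3.62 0.69 0.00
      vertex 0.74 3.53 0.00
      vertex 12.36 9.57 0.00
    endloop
  endfacet
  facet normal 0.0000 0.0000 -1.0000
    outer loop
      vertex 7.62 0.09 0.00
      vertex 3.62 0.69 0.00
      vertex 12.36 9.57 0.00
    endloop
  endfacet
  facet normal 0.0000 0.0000 -1.0000
    outer loop
      vertex 11.22 1.95 0.00
      vertex 7.62 0.09 0.00
      vertex 12.36 9.57 0.00
    endloop
  endfacet
  facet normal 0.0000 0.0000 -1.0000
    outer loop
      vertex 13.03 5.57 0.00
      vertex 11.22 1.95 0.00
      vertex 12.36 9.57 0.00
    endloop
  endfacet
  facet normal 0.0000 0.0000 1.0000
    outer loop
      vertex 12.36 9.57 29.63
      vertex 9.48 12.41 29.63
      vertex 5.48 13.01 29.63
    endloop
  endfacet
  facet normal 0.0000 0.0000 1.0000
    outer loop
      vertex 12.36 9.57 29.63
      vertex 5.48 13.01 29.63
      vertex 1.88 11.15 29.63
    endloop
  endfacet
  facet normal 0.0000 0.0000 1.0000
    outer loop
      vertex 12.36 9.57 29.63
      vertex 1.88 11.15 29.63
      vertex 0.07 7.53 29.63
    endloop
  endfacet
  facet normal 0.0000 0.0000 1.0000
    outer loop
      vertex 12.36 9.57 29.63
      vertex 0.07 7.53 29.63
      vertex 0.74 3.53 29.63
    endloop
  endfacet
  facet normal 0.0000 0.0000 1.0000
    outer loop
      vertex 12.36 9.57 29.63
      vertex 0.74 3.53 29.63
      vertex 3.62 0.69 29.63
    endloop
  endfacet
  facet normal 0.0000 0.0000 1.0000
    outer loop
      vertex 12.36 9.57 29.63
      vertex 3.62 0.69 29.63
      vertex 7.62 0.09 29.63
    endloop
  endfacet
  facet normal 0.0000 0.0000 1.0000
    outer loop
      vertex 12.36 9.57 29.63
      vertex 7.62 0.09 29.63
      vertex 11.22 1.95 29.63
    endloop
  endfacet
  facet normal 0.0000 0.0000 1.0000
    outer loop
      vertex 12.36 9.57 29.63
      vertex 11.22 1.95 29.63
      vertex 13.03 5.57 29.63
    endloop
  endfacet
  facet normal 0.7021 0.7120 0.0000
    outer loop
      vertex 12.36 9.57 0.00
      vertex 9.48 12.41 0.00
      vertex 9.48 12.41 29.63
    endloop
  endfacet
  facet normal 0.7021 0.7120 0.0000
    outer loop
      vertex 12.36 9.57 0.00
      vertex 9.48 12.41 29.63
      vertex 12.36 9.57 29.63
    endloop
  endfacet
  facet normal 0.1483 0.9889 0.0000
    outer loop
      vertex 9.48 12.41 0.00
      vertex 5.48 13.01 0.00
      vertex 5.48 13.01 29.63
    endloop
  endfacet
  facet normal 0.1483 0.9889 0.0000
    outer loop
      vertex 9.48 12.41 0.00
      vertex 5.48 13.01 29.63
      vertex 9.48 12.41 29.63
    endloop
  endfacet
  facet normal -0.4590 0.8884 0.0000
    outer loop
      vertex 5.48 13.01 0.00
      vertex 1.88 11.15 0.00
      vertex 1.88 11.15 29.63
    endloop
  endfacet
  facet normal -0.4590 0.8884 0.0000
    outer loop
      vertex 5.48 13.01 0.00
      vertex 1.88 11.15 29.63
      vertex 5.48 13.01 29.63
    endloop
  endfacet
  facet normal -0.8944 0.4472 0.0000
    outer loop
      vertex 1.88 11.15 0.00
      vertex 0.07 7.53 0.00
      vertex 0.07 7.53 29.63
    endloop
  endfacet
  facet normal -0.8944 0.4472 0.0000
    outer loop
      vertex 1.88 11.15 0.00
      vertex 0.07 7.53 29.63
      vertex 1.88 11.15 29.63
    endloop
  endfacet
  facet normal -0.9863 -0.1652 0.0000
    outer loop
      vertex 0.07 7.53 0.00
      vertex 0.74 3.53 0.00
      vertex 0.74 3.53 29.63
    endloop
  endfacet
  facet normal -0.9863 -0.1652 0.0000
    outer loop
      vertex 0.07 7.53 0.00
      vertex 0.74 3.53 29.63
      vertex 0.07 7.53 29.63
    endloop
  endfacet
  facet normal -0.7021 -0.7120 0.0000
    outer loop
      vertex 0.74 3.53 0.00
      vertex 3.62 0.69 0.00
      vertex 3.62 0.69 29.63
    endloop
  endfacet
  facet normal -0.7021 -0.7120 0.0000
    outer loop
      vertex 0.74 3.53 0.00
      vertex 3.62 0.69 29.63
      vertex 0.74 3.53 29.63
    endloop
  endfacet
  facet normal -0.1483 -0.9889 0.0000
    outer loop
      vertex 3.62 0.69 0.00
      vertex 7.62 0.09 0.00
      vertex 7.62 0.09 29.63
    endloop
  endfacet
  facet normal -0.1483 -0.9889 0.0000
    outer loop
      vertex 3.62 0.69 0.00
      vertex 7.62 0.09 29.63
      vertex 3.62 0.69 29.63
    endloop
  endfacet
  facet normal 0.4590 -0.8884 0.0000
    outer loop
      vertex 7.62 0.09 0.00
      vertex 11.22 1.95 0.00
      vertex 11.22 1.95 29.63
    endloop
  endfacet
  facet normal 0.4590 -0.8884 0.0000
    outer loop
      vertex 7.62 0.09 0.00
      vertex 11.22 1.95 29.63
      vertex 7.62 0.09 29.63
    endloop
  endfacet
  facet normal 0.8944 -0.4472 0.0000
    outer loop
      vertex 11.22 1.95 0.00
      vertex 13.03 5.57 0.00
      vertex 13.03 5.57 29.63
    endloop
  endfacet
  facet normal 0.8944 -0.4472 0.0000
    outer loop
      vertex 11.22 1.95 0.00
      vertex 13.03 5.57 29.63
      vertex 11.22 1.95 29.63
    endloop
  endfacet
  facet normal 0.9863 0.1652 0.0000
    outer loop
      vertex 13.03 5.57 0.00
      vertex 12.36 9.57 0.00
      vertex 12.36 9.57 29.63
    endloop
  endfacet
  facet normal 0.9863 0.1652 0.0000
    outer loop
      vertex 13.03 5.57 0.00
      vertex 12.36 9.57 29.63
      vertex 13.03 5.57 29.63
    endloop
  endfacet
endsolid part

The G0 Z moves step by Δz≈4.94 mm. Every layer's G1 loop is the same polygon, so the solid is a straight extrusion of it from z=0 to z≈29.6. Closing with flat bottom and top caps and triangulating gives 36 facets — a regular 10-sided prism (a cylinder approximated with 10 flat sides), circumscribed radius ≈ 6.55 mm, height ≈ 29.6 mm.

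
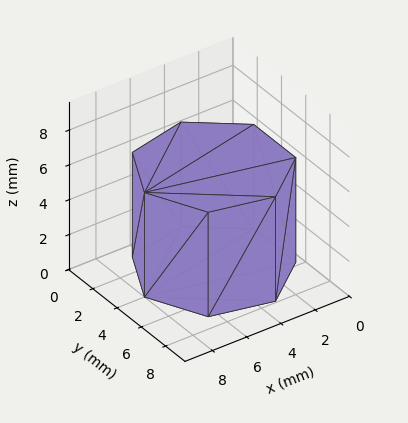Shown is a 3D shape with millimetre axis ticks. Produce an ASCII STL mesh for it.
Reading the render: the shape is a regular 7-sided prism (a cylinder approximated with 7 flat sides), circumscribed radius ≈ 4 mm, height ≈ 6 mm (dimensions read to the nearest mm from the axis ticks). For the STL, each face is triangulated and given an outward normal.

solid part
  facet normal 0.0000 0.0000 -1.0000
    outer loop
      vertex 3.110 7.900 0.000
      vertex 6.494 7.127 0.000
      vertex 8.000 4.000 0.000
    endloop
  endfacet
  facet normal 0.0000 0.0000 -1.0000
    outer loop
      vertex 0.396 5.736 0.000
      vertex 3.110 7.900 0.000
      vertex 8.000 4.000 0.000
    endloop
  endfacet
  facet normal 0.0000 0.0000 -1.0000
    outer loop
      vertex 0.396 2.264 0.000
      vertex 0.396 5.736 0.000
      vertex 8.000 4.000 0.000
    endloop
  endfacet
  facet normal 0.0000 0.0000 -1.0000
    outer loop
      vertex 3.110 0.100 0.000
      vertex 0.396 2.264 0.000
      vertex 8.000 4.000 0.000
    endloop
  endfacet
  facet normal 0.0000 0.0000 -1.0000
    outer loop
      vertex 6.494 0.873 0.000
      vertex 3.110 0.100 0.000
      vertex 8.000 4.000 0.000
    endloop
  endfacet
  facet normal 0.0000 0.0000 1.0000
    outer loop
      vertex 8.000 4.000 6.000
      vertex 6.494 7.127 6.000
      vertex 3.110 7.900 6.000
    endloop
  endfacet
  facet normal 0.0000 0.0000 1.0000
    outer loop
      vertex 8.000 4.000 6.000
      vertex 3.110 7.900 6.000
      vertex 0.396 5.736 6.000
    endloop
  endfacet
  facet normal 0.0000 0.0000 1.0000
    outer loop
      vertex 8.000 4.000 6.000
      vertex 0.396 5.736 6.000
      vertex 0.396 2.264 6.000
    endloop
  endfacet
  facet normal 0.0000 0.0000 1.0000
    outer loop
      vertex 8.000 4.000 6.000
      vertex 0.396 2.264 6.000
      vertex 3.110 0.100 6.000
    endloop
  endfacet
  facet normal 0.0000 0.0000 1.0000
    outer loop
      vertex 8.000 4.000 6.000
      vertex 3.110 0.100 6.000
      vertex 6.494 0.873 6.000
    endloop
  endfacet
  facet normal 0.9010 0.4339 0.0000
    outer loop
      vertex 8.000 4.000 0.000
      vertex 6.494 7.127 0.000
      vertex 6.494 7.127 6.000
    endloop
  endfacet
  facet normal 0.9010 0.4339 0.0000
    outer loop
      vertex 8.000 4.000 0.000
      vertex 6.494 7.127 6.000
      vertex 8.000 4.000 6.000
    endloop
  endfacet
  facet normal 0.2227 0.9749 0.0000
    outer loop
      vertex 6.494 7.127 0.000
      vertex 3.110 7.900 0.000
      vertex 3.110 7.900 6.000
    endloop
  endfacet
  facet normal 0.2227 0.9749 0.0000
    outer loop
      vertex 6.494 7.127 0.000
      vertex 3.110 7.900 6.000
      vertex 6.494 7.127 6.000
    endloop
  endfacet
  facet normal -0.6234 0.7819 0.0000
    outer loop
      vertex 3.110 7.900 0.000
      vertex 0.396 5.736 0.000
      vertex 0.396 5.736 6.000
    endloop
  endfacet
  facet normal -0.6234 0.7819 0.0000
    outer loop
      vertex 3.110 7.900 0.000
      vertex 0.396 5.736 6.000
      vertex 3.110 7.900 6.000
    endloop
  endfacet
  facet normal -1.0000 0.0000 0.0000
    outer loop
      vertex 0.396 5.736 0.000
      vertex 0.396 2.264 0.000
      vertex 0.396 2.264 6.000
    endloop
  endfacet
  facet normal -1.0000 0.0000 0.0000
    outer loop
      vertex 0.396 5.736 0.000
      vertex 0.396 2.264 6.000
      vertex 0.396 5.736 6.000
    endloop
  endfacet
  facet normal -0.6234 -0.7819 0.0000
    outer loop
      vertex 0.396 2.264 0.000
      vertex 3.110 0.100 0.000
      vertex 3.110 0.100 6.000
    endloop
  endfacet
  facet normal -0.6234 -0.7819 0.0000
    outer loop
      vertex 0.396 2.264 0.000
      vertex 3.110 0.100 6.000
      vertex 0.396 2.264 6.000
    endloop
  endfacet
  facet normal 0.2227 -0.9749 0.0000
    outer loop
      vertex 3.110 0.100 0.000
      vertex 6.494 0.873 0.000
      vertex 6.494 0.873 6.000
    endloop
  endfacet
  facet normal 0.2227 -0.9749 0.0000
    outer loop
      vertex 3.110 0.100 0.000
      vertex 6.494 0.873 6.000
      vertex 3.110 0.100 6.000
    endloop
  endfacet
  facet normal 0.9010 -0.4339 0.0000
    outer loop
      vertex 6.494 0.873 0.000
      vertex 8.000 4.000 0.000
      vertex 8.000 4.000 6.000
    endloop
  endfacet
  facet normal 0.9010 -0.4339 0.0000
    outer loop
      vertex 6.494 0.873 0.000
      vertex 8.000 4.000 6.000
      vertex 6.494 0.873 6.000
    endloop
  endfacet
endsolid part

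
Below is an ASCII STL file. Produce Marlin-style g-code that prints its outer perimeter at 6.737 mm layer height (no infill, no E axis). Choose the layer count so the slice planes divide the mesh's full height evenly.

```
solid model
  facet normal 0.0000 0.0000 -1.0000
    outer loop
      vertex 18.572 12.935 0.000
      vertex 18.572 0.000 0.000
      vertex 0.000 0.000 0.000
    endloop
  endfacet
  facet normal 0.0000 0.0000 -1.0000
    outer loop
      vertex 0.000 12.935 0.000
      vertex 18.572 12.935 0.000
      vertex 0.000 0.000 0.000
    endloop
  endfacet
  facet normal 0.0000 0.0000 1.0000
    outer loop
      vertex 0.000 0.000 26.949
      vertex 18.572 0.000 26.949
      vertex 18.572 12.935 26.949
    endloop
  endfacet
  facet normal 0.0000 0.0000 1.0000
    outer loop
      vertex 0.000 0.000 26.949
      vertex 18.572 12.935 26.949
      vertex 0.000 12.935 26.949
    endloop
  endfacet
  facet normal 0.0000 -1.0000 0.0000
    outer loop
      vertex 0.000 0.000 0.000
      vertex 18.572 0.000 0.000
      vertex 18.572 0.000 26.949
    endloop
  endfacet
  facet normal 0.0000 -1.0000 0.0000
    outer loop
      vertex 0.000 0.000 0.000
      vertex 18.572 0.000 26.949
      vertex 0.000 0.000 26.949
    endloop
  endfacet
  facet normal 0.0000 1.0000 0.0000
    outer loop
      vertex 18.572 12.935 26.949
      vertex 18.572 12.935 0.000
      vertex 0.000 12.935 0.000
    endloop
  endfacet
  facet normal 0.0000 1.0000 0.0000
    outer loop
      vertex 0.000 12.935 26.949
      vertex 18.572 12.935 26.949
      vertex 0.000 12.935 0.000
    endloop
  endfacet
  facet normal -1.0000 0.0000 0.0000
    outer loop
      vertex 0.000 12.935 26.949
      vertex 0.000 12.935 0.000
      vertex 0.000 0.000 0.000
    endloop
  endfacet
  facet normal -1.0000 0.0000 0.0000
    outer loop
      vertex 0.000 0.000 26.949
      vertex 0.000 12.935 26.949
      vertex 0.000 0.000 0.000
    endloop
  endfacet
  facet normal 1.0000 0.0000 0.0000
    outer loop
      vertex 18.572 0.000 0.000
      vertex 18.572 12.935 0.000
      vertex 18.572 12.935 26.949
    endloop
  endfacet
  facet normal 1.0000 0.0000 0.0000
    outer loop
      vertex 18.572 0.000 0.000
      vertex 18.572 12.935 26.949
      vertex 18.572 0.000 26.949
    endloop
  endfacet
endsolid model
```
; perimeter-only toolpath
G21 ; units = mm
G90 ; absolute positioning
G28 ; home
; layer 1
G0 Z6.737
G0 X0.000 Y0.000
G1 X18.572 Y0.000
G1 X18.572 Y12.935
G1 X0.000 Y12.935
G1 X0.000 Y0.000
; layer 2
G0 Z13.475
G0 X0.000 Y0.000
G1 X18.572 Y0.000
G1 X18.572 Y12.935
G1 X0.000 Y12.935
G1 X0.000 Y0.000
; layer 3
G0 Z20.212
G0 X0.000 Y0.000
G1 X18.572 Y0.000
G1 X18.572 Y12.935
G1 X0.000 Y12.935
G1 X0.000 Y0.000
; layer 4
G0 Z26.949
G0 X0.000 Y0.000
G1 X18.572 Y0.000
G1 X18.572 Y12.935
G1 X0.000 Y12.935
G1 X0.000 Y0.000
M2 ; end

The solid is a rectangular box, roughly 18.6 × 12.9 mm footprint and 26.9 mm tall. Slicing at Δz = 6.737 mm — 4 equal slices spanning the solid's height, so layer i sits at z = i·h/4 — gives 4 non-empty perimeters. Each is a 4-segment closed polygon; G0 lifts to the layer z and rapids to the start vertex, then G1 traces the edges.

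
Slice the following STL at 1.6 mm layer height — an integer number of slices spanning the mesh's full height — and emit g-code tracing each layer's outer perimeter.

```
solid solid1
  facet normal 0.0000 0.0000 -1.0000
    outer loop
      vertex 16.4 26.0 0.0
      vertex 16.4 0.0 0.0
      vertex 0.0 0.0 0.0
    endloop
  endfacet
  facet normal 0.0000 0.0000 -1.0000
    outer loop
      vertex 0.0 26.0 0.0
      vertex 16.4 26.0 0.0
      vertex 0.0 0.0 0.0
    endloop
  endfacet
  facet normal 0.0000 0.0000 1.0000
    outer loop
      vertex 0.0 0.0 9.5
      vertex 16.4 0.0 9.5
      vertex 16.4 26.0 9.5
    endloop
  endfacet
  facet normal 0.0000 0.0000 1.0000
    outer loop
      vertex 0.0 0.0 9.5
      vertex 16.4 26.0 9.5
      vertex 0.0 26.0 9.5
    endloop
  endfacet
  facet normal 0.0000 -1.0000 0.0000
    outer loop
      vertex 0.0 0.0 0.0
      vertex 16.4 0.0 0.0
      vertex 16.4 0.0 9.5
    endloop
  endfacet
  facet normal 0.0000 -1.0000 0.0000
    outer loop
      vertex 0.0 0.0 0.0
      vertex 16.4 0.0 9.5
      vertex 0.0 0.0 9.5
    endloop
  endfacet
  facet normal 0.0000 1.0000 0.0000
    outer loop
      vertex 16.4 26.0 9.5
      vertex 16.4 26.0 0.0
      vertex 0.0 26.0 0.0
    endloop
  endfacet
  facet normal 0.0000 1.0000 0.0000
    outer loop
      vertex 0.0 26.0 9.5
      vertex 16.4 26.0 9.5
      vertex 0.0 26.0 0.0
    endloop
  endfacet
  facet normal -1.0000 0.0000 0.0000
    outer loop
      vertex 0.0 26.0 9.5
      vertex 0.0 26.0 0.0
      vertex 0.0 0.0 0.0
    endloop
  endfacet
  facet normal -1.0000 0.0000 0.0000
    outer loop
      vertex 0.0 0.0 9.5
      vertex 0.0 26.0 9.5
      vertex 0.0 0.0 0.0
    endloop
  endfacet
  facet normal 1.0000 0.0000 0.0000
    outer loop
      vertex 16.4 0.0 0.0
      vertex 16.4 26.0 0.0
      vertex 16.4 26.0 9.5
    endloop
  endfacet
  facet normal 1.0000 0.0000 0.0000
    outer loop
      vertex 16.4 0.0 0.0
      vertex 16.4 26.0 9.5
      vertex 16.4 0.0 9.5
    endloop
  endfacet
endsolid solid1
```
; perimeter-only toolpath
G21 ; units = mm
G90 ; absolute positioning
G28 ; home
; layer 1
G0 Z1.6
G0 X0.0 Y0.0
G1 X16.4 Y0.0
G1 X16.4 Y26.0
G1 X0.0 Y26.0
G1 X0.0 Y0.0
; layer 2
G0 Z3.2
G0 X0.0 Y0.0
G1 X16.4 Y0.0
G1 X16.4 Y26.0
G1 X0.0 Y26.0
G1 X0.0 Y0.0
; layer 3
G0 Z4.8
G0 X0.0 Y0.0
G1 X16.4 Y0.0
G1 X16.4 Y26.0
G1 X0.0 Y26.0
G1 X0.0 Y0.0
; layer 4
G0 Z6.3
G0 X0.0 Y0.0
G1 X16.4 Y0.0
G1 X16.4 Y26.0
G1 X0.0 Y26.0
G1 X0.0 Y0.0
; layer 5
G0 Z7.9
G0 X0.0 Y0.0
G1 X16.4 Y0.0
G1 X16.4 Y26.0
G1 X0.0 Y26.0
G1 X0.0 Y0.0
; layer 6
G0 Z9.5
G0 X0.0 Y0.0
G1 X16.4 Y0.0
G1 X16.4 Y26.0
G1 X0.0 Y26.0
G1 X0.0 Y0.0
M2 ; end

The solid is a rectangular box, roughly 16.4 × 26 mm footprint and 9.5 mm tall. Slicing at Δz = 1.6 mm — 6 equal slices spanning the solid's height, so layer i sits at z = i·h/6 — gives 6 non-empty perimeters. Each is a 4-segment closed polygon; G0 lifts to the layer z and rapids to the start vertex, then G1 traces the edges.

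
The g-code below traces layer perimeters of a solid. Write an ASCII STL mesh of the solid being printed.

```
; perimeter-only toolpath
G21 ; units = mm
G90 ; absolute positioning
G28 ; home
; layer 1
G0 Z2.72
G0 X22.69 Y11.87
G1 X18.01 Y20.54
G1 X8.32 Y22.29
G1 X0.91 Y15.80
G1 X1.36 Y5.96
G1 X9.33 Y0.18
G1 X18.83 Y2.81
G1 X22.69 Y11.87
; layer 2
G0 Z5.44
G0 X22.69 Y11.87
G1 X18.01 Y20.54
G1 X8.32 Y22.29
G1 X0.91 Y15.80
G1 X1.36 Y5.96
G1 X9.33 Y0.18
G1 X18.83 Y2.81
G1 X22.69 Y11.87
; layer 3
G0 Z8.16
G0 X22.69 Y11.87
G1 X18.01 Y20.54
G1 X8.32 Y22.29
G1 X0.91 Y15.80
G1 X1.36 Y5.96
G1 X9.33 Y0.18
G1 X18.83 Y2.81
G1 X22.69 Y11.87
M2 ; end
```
solid part
  facet normal 0.0000 0.0000 -1.0000
    outer loop
      vertex 8.32 22.29 0.00
      vertex 18.01 20.54 0.00
      vertex 22.69 11.87 0.00
    endloop
  endfacet
  facet normal 0.0000 0.0000 -1.0000
    outer loop
      vertex 0.91 15.80 0.00
      vertex 8.32 22.29 0.00
      vertex 22.69 11.87 0.00
    endloop
  endfacet
  facet normal 0.0000 0.0000 -1.0000
    outer loop
      vertex 1.36 5.96 0.00
      vertex 0.91 15.80 0.00
      vertex 22.69 11.87 0.00
    endloop
  endfacet
  facet normal 0.0000 0.0000 -1.0000
    outer loop
      vertex 9.33 0.18 0.00
      vertex 1.36 5.96 0.00
      vertex 22.69 11.87 0.00
    endloop
  endfacet
  facet normal 0.0000 0.0000 -1.0000
    outer loop
      vertex 18.83 2.81 0.00
      vertex 9.33 0.18 0.00
      vertex 22.69 11.87 0.00
    endloop
  endfacet
  facet normal 0.0000 0.0000 1.0000
    outer loop
      vertex 22.69 11.87 8.16
      vertex 18.01 20.54 8.16
      vertex 8.32 22.29 8.16
    endloop
  endfacet
  facet normal 0.0000 0.0000 1.0000
    outer loop
      vertex 22.69 11.87 8.16
      vertex 8.32 22.29 8.16
      vertex 0.91 15.80 8.16
    endloop
  endfacet
  facet normal 0.0000 0.0000 1.0000
    outer loop
      vertex 22.69 11.87 8.16
      vertex 0.91 15.80 8.16
      vertex 1.36 5.96 8.16
    endloop
  endfacet
  facet normal 0.0000 0.0000 1.0000
    outer loop
      vertex 22.69 11.87 8.16
      vertex 1.36 5.96 8.16
      vertex 9.33 0.18 8.16
    endloop
  endfacet
  facet normal 0.0000 0.0000 1.0000
    outer loop
      vertex 22.69 11.87 8.16
      vertex 9.33 0.18 8.16
      vertex 18.83 2.81 8.16
    endloop
  endfacet
  facet normal 0.8800 0.4750 0.0000
    outer loop
      vertex 22.69 11.87 0.00
      vertex 18.01 20.54 0.00
      vertex 18.01 20.54 8.16
    endloop
  endfacet
  facet normal 0.8800 0.4750 0.0000
    outer loop
      vertex 22.69 11.87 0.00
      vertex 18.01 20.54 8.16
      vertex 22.69 11.87 8.16
    endloop
  endfacet
  facet normal 0.1777 0.9841 0.0000
    outer loop
      vertex 18.01 20.54 0.00
      vertex 8.32 22.29 0.00
      vertex 8.32 22.29 8.16
    endloop
  endfacet
  facet normal 0.1777 0.9841 0.0000
    outer loop
      vertex 18.01 20.54 0.00
      vertex 8.32 22.29 8.16
      vertex 18.01 20.54 8.16
    endloop
  endfacet
  facet normal -0.6589 0.7523 0.0000
    outer loop
      vertex 8.32 22.29 0.00
      vertex 0.91 15.80 0.00
      vertex 0.91 15.80 8.16
    endloop
  endfacet
  facet normal -0.6589 0.7523 0.0000
    outer loop
      vertex 8.32 22.29 0.00
      vertex 0.91 15.80 8.16
      vertex 8.32 22.29 8.16
    endloop
  endfacet
  facet normal -0.9990 -0.0457 0.0000
    outer loop
      vertex 0.91 15.80 0.00
      vertex 1.36 5.96 0.00
      vertex 1.36 5.96 8.16
    endloop
  endfacet
  facet normal -0.9990 -0.0457 0.0000
    outer loop
      vertex 0.91 15.80 0.00
      vertex 1.36 5.96 8.16
      vertex 0.91 15.80 8.16
    endloop
  endfacet
  facet normal -0.5871 -0.8095 0.0000
    outer loop
      vertex 1.36 5.96 0.00
      vertex 9.33 0.18 0.00
      vertex 9.33 0.18 8.16
    endloop
  endfacet
  facet normal -0.5871 -0.8095 0.0000
    outer loop
      vertex 1.36 5.96 0.00
      vertex 9.33 0.18 8.16
      vertex 1.36 5.96 8.16
    endloop
  endfacet
  facet normal 0.2668 -0.9638 0.0000
    outer loop
      vertex 9.33 0.18 0.00
      vertex 18.83 2.81 0.00
      vertex 18.83 2.81 8.16
    endloop
  endfacet
  facet normal 0.2668 -0.9638 0.0000
    outer loop
      vertex 9.33 0.18 0.00
      vertex 18.83 2.81 8.16
      vertex 9.33 0.18 8.16
    endloop
  endfacet
  facet normal 0.9200 -0.3920 0.0000
    outer loop
      vertex 18.83 2.81 0.00
      vertex 22.69 11.87 0.00
      vertex 22.69 11.87 8.16
    endloop
  endfacet
  facet normal 0.9200 -0.3920 0.0000
    outer loop
      vertex 18.83 2.81 0.00
      vertex 22.69 11.87 8.16
      vertex 18.83 2.81 8.16
    endloop
  endfacet
endsolid part

The G0 Z moves step by Δz≈2.72 mm. Every layer's G1 loop is the same polygon, so the solid is a straight extrusion of it from z=0 to z≈8.16. Closing with flat bottom and top caps and triangulating gives 24 facets — a regular 7-sided prism (a cylinder approximated with 7 flat sides), circumscribed radius ≈ 11.3 mm, height ≈ 8.16 mm.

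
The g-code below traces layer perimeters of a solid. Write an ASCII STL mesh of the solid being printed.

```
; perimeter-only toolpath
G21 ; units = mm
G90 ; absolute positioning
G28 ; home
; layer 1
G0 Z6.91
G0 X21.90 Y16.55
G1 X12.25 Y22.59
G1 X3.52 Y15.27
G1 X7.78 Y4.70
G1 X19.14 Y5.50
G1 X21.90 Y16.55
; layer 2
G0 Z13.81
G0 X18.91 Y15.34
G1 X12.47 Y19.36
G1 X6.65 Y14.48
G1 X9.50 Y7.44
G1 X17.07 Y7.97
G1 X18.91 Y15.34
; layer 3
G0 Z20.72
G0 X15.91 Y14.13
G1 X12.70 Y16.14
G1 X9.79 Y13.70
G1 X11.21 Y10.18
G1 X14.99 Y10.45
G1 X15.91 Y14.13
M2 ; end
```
solid part
  facet normal 0.0000 0.0000 -1.0000
    outer loop
      vertex 0.38 16.05 0.00
      vertex 12.02 25.81 0.00
      vertex 24.90 17.76 0.00
    endloop
  endfacet
  facet normal 0.0000 0.0000 -1.0000
    outer loop
      vertex 6.07 1.96 0.00
      vertex 0.38 16.05 0.00
      vertex 24.90 17.76 0.00
    endloop
  endfacet
  facet normal 0.0000 0.0000 -1.0000
    outer loop
      vertex 21.22 3.02 0.00
      vertex 6.07 1.96 0.00
      vertex 24.90 17.76 0.00
    endloop
  endfacet
  facet normal 0.4957 0.7931 0.3539
    outer loop
      vertex 24.90 17.76 0.00
      vertex 12.02 25.81 0.00
      vertex 12.92 12.92 27.63
    endloop
  endfacet
  facet normal -0.6009 0.7167 0.3539
    outer loop
      vertex 12.02 25.81 0.00
      vertex 0.38 16.05 0.00
      vertex 12.92 12.92 27.63
    endloop
  endfacet
  facet normal -0.8672 -0.3502 0.3539
    outer loop
      vertex 0.38 16.05 0.00
      vertex 6.07 1.96 0.00
      vertex 12.92 12.92 27.63
    endloop
  endfacet
  facet normal 0.0653 -0.9330 0.3539
    outer loop
      vertex 6.07 1.96 0.00
      vertex 21.22 3.02 0.00
      vertex 12.92 12.92 27.63
    endloop
  endfacet
  facet normal 0.9075 -0.2266 0.3538
    outer loop
      vertex 21.22 3.02 0.00
      vertex 24.90 17.76 0.00
      vertex 12.92 12.92 27.63
    endloop
  endfacet
endsolid part

The G0 Z moves step by Δz≈6.91 mm. The G1 loops shrink linearly with z, so the solid tapers from its base footprint up to z≈27.6. Closing with a flat bottom cap and the tapered top and triangulating gives 8 facets — a regular 5-sided pyramid, base circumscribed radius ≈ 12.9 mm, apex at z ≈ 27.6 mm.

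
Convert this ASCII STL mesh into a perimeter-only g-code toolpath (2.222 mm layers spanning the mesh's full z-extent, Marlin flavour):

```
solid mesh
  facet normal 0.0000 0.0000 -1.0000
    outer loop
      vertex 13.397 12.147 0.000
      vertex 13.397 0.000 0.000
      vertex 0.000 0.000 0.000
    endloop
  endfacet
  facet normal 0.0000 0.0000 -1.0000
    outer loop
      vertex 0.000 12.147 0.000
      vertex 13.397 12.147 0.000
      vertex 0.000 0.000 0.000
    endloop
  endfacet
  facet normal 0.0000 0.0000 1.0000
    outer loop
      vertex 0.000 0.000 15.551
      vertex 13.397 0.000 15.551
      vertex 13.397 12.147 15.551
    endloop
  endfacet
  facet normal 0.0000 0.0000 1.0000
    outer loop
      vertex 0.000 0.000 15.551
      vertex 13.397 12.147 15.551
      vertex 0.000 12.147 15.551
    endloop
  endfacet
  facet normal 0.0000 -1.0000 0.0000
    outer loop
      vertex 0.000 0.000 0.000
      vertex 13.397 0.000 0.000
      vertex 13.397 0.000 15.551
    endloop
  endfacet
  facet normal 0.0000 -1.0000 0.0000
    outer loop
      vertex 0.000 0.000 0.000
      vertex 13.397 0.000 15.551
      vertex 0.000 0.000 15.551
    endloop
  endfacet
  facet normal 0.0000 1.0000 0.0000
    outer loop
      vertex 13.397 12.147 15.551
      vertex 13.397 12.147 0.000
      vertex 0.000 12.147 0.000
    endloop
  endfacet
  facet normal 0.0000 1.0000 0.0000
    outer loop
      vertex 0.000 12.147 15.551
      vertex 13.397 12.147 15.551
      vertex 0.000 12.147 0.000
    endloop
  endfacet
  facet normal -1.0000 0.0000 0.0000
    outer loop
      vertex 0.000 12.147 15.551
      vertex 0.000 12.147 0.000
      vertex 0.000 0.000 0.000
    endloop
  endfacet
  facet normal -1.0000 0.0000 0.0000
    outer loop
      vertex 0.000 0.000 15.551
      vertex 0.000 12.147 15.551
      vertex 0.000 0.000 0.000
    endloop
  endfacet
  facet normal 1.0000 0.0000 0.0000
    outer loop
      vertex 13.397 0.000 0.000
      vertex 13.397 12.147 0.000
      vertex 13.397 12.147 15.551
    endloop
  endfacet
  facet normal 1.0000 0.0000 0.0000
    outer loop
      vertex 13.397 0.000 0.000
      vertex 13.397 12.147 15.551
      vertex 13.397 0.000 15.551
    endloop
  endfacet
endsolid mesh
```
; perimeter-only toolpath
G21 ; units = mm
G90 ; absolute positioning
G28 ; home
; layer 1
G0 Z2.222
G0 X0.000 Y0.000
G1 X13.397 Y0.000
G1 X13.397 Y12.147
G1 X0.000 Y12.147
G1 X0.000 Y0.000
; layer 2
G0 Z4.443
G0 X0.000 Y0.000
G1 X13.397 Y0.000
G1 X13.397 Y12.147
G1 X0.000 Y12.147
G1 X0.000 Y0.000
; layer 3
G0 Z6.665
G0 X0.000 Y0.000
G1 X13.397 Y0.000
G1 X13.397 Y12.147
G1 X0.000 Y12.147
G1 X0.000 Y0.000
; layer 4
G0 Z8.886
G0 X0.000 Y0.000
G1 X13.397 Y0.000
G1 X13.397 Y12.147
G1 X0.000 Y12.147
G1 X0.000 Y0.000
; layer 5
G0 Z11.108
G0 X0.000 Y0.000
G1 X13.397 Y0.000
G1 X13.397 Y12.147
G1 X0.000 Y12.147
G1 X0.000 Y0.000
; layer 6
G0 Z13.329
G0 X0.000 Y0.000
G1 X13.397 Y0.000
G1 X13.397 Y12.147
G1 X0.000 Y12.147
G1 X0.000 Y0.000
; layer 7
G0 Z15.551
G0 X0.000 Y0.000
G1 X13.397 Y0.000
G1 X13.397 Y12.147
G1 X0.000 Y12.147
G1 X0.000 Y0.000
M2 ; end

The solid is a rectangular box, roughly 13.4 × 12.1 mm footprint and 15.6 mm tall. Slicing at Δz = 2.222 mm — 7 equal slices spanning the solid's height, so layer i sits at z = i·h/7 — gives 7 non-empty perimeters. Each is a 4-segment closed polygon; G0 lifts to the layer z and rapids to the start vertex, then G1 traces the edges.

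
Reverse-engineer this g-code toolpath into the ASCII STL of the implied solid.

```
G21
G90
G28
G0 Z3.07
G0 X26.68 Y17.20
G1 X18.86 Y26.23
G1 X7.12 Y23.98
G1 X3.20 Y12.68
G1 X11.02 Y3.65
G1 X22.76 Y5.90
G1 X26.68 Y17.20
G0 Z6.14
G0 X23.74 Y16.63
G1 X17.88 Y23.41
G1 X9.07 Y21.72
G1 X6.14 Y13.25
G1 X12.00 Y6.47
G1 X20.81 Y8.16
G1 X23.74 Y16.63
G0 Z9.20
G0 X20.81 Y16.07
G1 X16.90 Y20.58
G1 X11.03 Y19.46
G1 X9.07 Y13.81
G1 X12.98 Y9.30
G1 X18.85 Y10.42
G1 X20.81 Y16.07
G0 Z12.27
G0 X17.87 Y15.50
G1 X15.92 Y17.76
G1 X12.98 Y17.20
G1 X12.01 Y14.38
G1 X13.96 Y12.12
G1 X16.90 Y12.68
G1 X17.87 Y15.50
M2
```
solid part
  facet normal 0.0000 0.0000 -1.0000
    outer loop
      vertex 5.16 26.24 0.00
      vertex 19.84 29.05 0.00
      vertex 29.61 17.76 0.00
    endloop
  endfacet
  facet normal 0.0000 0.0000 -1.0000
    outer loop
      vertex 0.27 12.12 0.00
      vertex 5.16 26.24 0.00
      vertex 29.61 17.76 0.00
    endloop
  endfacet
  facet normal 0.0000 0.0000 -1.0000
    outer loop
      vertex 10.04 0.83 0.00
      vertex 0.27 12.12 0.00
      vertex 29.61 17.76 0.00
    endloop
  endfacet
  facet normal 0.0000 0.0000 -1.0000
    outer loop
      vertex 24.72 3.64 0.00
      vertex 10.04 0.83 0.00
      vertex 29.61 17.76 0.00
    endloop
  endfacet
  facet normal 0.5780 0.5002 0.6447
    outer loop
      vertex 29.61 17.76 0.00
      vertex 19.84 29.05 0.00
      vertex 14.94 14.94 15.34
    endloop
  endfacet
  facet normal -0.1437 0.7508 0.6447
    outer loop
      vertex 19.84 29.05 0.00
      vertex 5.16 26.24 0.00
      vertex 14.94 14.94 15.34
    endloop
  endfacet
  facet normal -0.7223 0.2501 0.6448
    outer loop
      vertex 5.16 26.24 0.00
      vertex 0.27 12.12 0.00
      vertex 14.94 14.94 15.34
    endloop
  endfacet
  facet normal -0.5780 -0.5002 0.6447
    outer loop
      vertex 0.27 12.12 0.00
      vertex 10.04 0.83 0.00
      vertex 14.94 14.94 15.34
    endloop
  endfacet
  facet normal 0.1437 -0.7508 0.6447
    outer loop
      vertex 10.04 0.83 0.00
      vertex 24.72 3.64 0.00
      vertex 14.94 14.94 15.34
    endloop
  endfacet
  facet normal 0.7223 -0.2501 0.6448
    outer loop
      vertex 24.72 3.64 0.00
      vertex 29.61 17.76 0.00
      vertex 14.94 14.94 15.34
    endloop
  endfacet
endsolid part

The G0 Z moves step by Δz≈3.07 mm. The G1 loops shrink linearly with z, so the solid tapers from its base footprint up to z≈15.3. Closing with a flat bottom cap and the tapered top and triangulating gives 10 facets — a regular 6-sided pyramid, base circumscribed radius ≈ 14.9 mm, apex at z ≈ 15.3 mm.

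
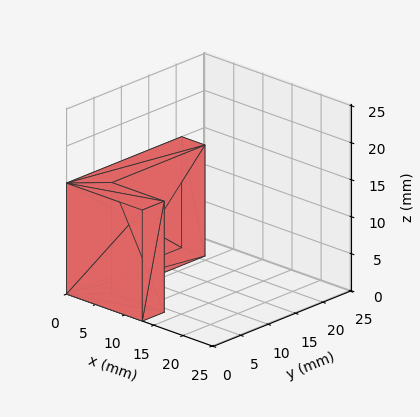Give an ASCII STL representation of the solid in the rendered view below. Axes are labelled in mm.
Reading the render: the shape is an L-shaped prism: outer 13 × 21 mm, arm thicknesses ≈ 4 mm (horizontal) and 4 mm (vertical), extruded 15 mm in z (dimensions read to the nearest mm from the axis ticks). For the STL, each face is triangulated and given an outward normal.

solid part
  facet normal 0.0000 0.0000 -1.0000
    outer loop
      vertex 13.0 4.0 0.0
      vertex 13.0 0.0 0.0
      vertex 0.0 0.0 0.0
    endloop
  endfacet
  facet normal 0.0000 0.0000 -1.0000
    outer loop
      vertex 4.0 4.0 0.0
      vertex 13.0 4.0 0.0
      vertex 0.0 0.0 0.0
    endloop
  endfacet
  facet normal 0.0000 0.0000 -1.0000
    outer loop
      vertex 4.0 21.0 0.0
      vertex 4.0 4.0 0.0
      vertex 0.0 0.0 0.0
    endloop
  endfacet
  facet normal 0.0000 0.0000 -1.0000
    outer loop
      vertex 0.0 21.0 0.0
      vertex 4.0 21.0 0.0
      vertex 0.0 0.0 0.0
    endloop
  endfacet
  facet normal 0.0000 0.0000 1.0000
    outer loop
      vertex 0.0 0.0 15.0
      vertex 13.0 0.0 15.0
      vertex 13.0 4.0 15.0
    endloop
  endfacet
  facet normal 0.0000 0.0000 1.0000
    outer loop
      vertex 0.0 0.0 15.0
      vertex 13.0 4.0 15.0
      vertex 4.0 4.0 15.0
    endloop
  endfacet
  facet normal 0.0000 0.0000 1.0000
    outer loop
      vertex 0.0 0.0 15.0
      vertex 4.0 4.0 15.0
      vertex 4.0 21.0 15.0
    endloop
  endfacet
  facet normal 0.0000 0.0000 1.0000
    outer loop
      vertex 0.0 0.0 15.0
      vertex 4.0 21.0 15.0
      vertex 0.0 21.0 15.0
    endloop
  endfacet
  facet normal 0.0000 -1.0000 0.0000
    outer loop
      vertex 0.0 0.0 0.0
      vertex 13.0 0.0 0.0
      vertex 13.0 0.0 15.0
    endloop
  endfacet
  facet normal 0.0000 -1.0000 0.0000
    outer loop
      vertex 0.0 0.0 0.0
      vertex 13.0 0.0 15.0
      vertex 0.0 0.0 15.0
    endloop
  endfacet
  facet normal 1.0000 0.0000 0.0000
    outer loop
      vertex 13.0 0.0 0.0
      vertex 13.0 4.0 0.0
      vertex 13.0 4.0 15.0
    endloop
  endfacet
  facet normal 1.0000 0.0000 0.0000
    outer loop
      vertex 13.0 0.0 0.0
      vertex 13.0 4.0 15.0
      vertex 13.0 0.0 15.0
    endloop
  endfacet
  facet normal 0.0000 1.0000 0.0000
    outer loop
      vertex 13.0 4.0 0.0
      vertex 4.0 4.0 0.0
      vertex 4.0 4.0 15.0
    endloop
  endfacet
  facet normal 0.0000 1.0000 0.0000
    outer loop
      vertex 13.0 4.0 0.0
      vertex 4.0 4.0 15.0
      vertex 13.0 4.0 15.0
    endloop
  endfacet
  facet normal 1.0000 0.0000 0.0000
    outer loop
      vertex 4.0 4.0 0.0
      vertex 4.0 21.0 0.0
      vertex 4.0 21.0 15.0
    endloop
  endfacet
  facet normal 1.0000 0.0000 0.0000
    outer loop
      vertex 4.0 4.0 0.0
      vertex 4.0 21.0 15.0
      vertex 4.0 4.0 15.0
    endloop
  endfacet
  facet normal 0.0000 1.0000 0.0000
    outer loop
      vertex 4.0 21.0 0.0
      vertex 0.0 21.0 0.0
      vertex 0.0 21.0 15.0
    endloop
  endfacet
  facet normal 0.0000 1.0000 0.0000
    outer loop
      vertex 4.0 21.0 0.0
      vertex 0.0 21.0 15.0
      vertex 4.0 21.0 15.0
    endloop
  endfacet
  facet normal -1.0000 0.0000 0.0000
    outer loop
      vertex 0.0 21.0 0.0
      vertex 0.0 0.0 0.0
      vertex 0.0 0.0 15.0
    endloop
  endfacet
  facet normal -1.0000 0.0000 0.0000
    outer loop
      vertex 0.0 21.0 0.0
      vertex 0.0 0.0 15.0
      vertex 0.0 21.0 15.0
    endloop
  endfacet
endsolid part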